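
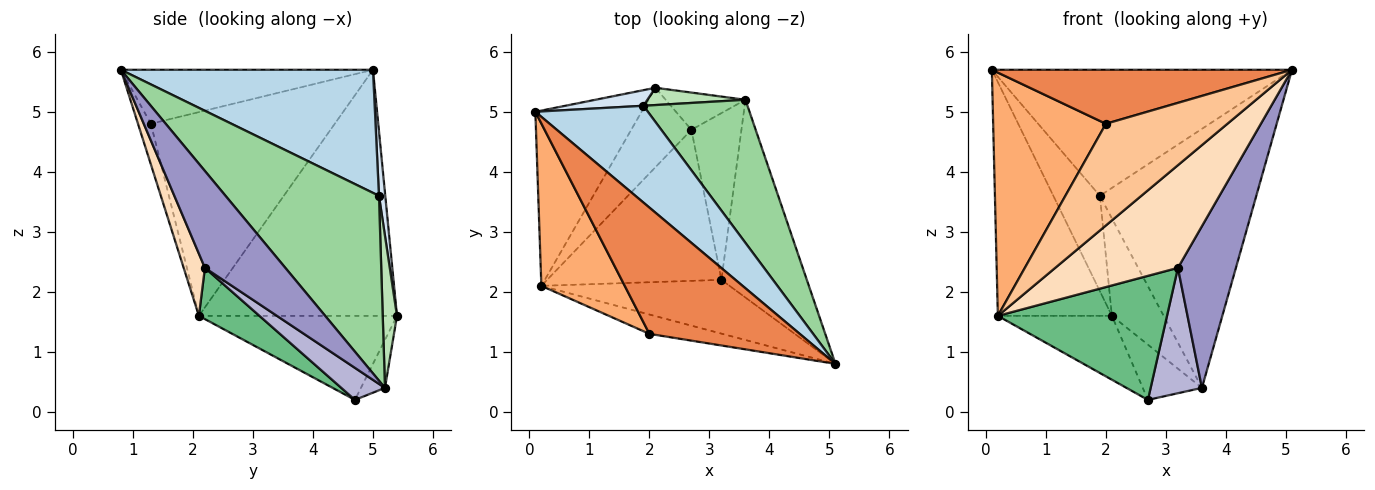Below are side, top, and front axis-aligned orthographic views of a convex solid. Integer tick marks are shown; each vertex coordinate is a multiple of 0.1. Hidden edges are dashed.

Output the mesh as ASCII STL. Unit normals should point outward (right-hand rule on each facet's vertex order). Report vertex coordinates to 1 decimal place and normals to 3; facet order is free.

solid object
 facet normal -0.812 0.467 -0.350
  outer loop
   vertex 0.2 2.1 1.6
   vertex 0.1 5.0 5.7
   vertex 2.1 5.4 1.6
  endloop
 endfacet
 facet normal -0.736 0.424 -0.527
  outer loop
   vertex 0.2 2.1 1.6
   vertex 2.1 5.4 1.6
   vertex 2.7 4.7 0.2
  endloop
 endfacet
 facet normal 0.555 0.660 0.507
  outer loop
   vertex 1.9 5.1 3.6
   vertex 0.1 5.0 5.7
   vertex 5.1 0.8 5.7
  endloop
 endfacet
 facet normal 0.132 0.978 0.160
  outer loop
   vertex 1.9 5.1 3.6
   vertex 2.1 5.4 1.6
   vertex 0.1 5.0 5.7
  endloop
 endfacet
 facet normal -0.314 -0.373 0.873
  outer loop
   vertex 2.0 1.3 4.8
   vertex 5.1 0.8 5.7
   vertex 0.1 5.0 5.7
  endloop
 endfacet
 facet normal -0.805 -0.493 0.329
  outer loop
   vertex 2.0 1.3 4.8
   vertex 0.1 5.0 5.7
   vertex 0.2 2.1 1.6
  endloop
 endfacet
 facet normal -0.104 -0.977 -0.186
  outer loop
   vertex 2.0 1.3 4.8
   vertex 0.2 2.1 1.6
   vertex 5.1 0.8 5.7
  endloop
 endfacet
 facet normal 0.152 -0.876 -0.459
  outer loop
   vertex 3.2 2.2 2.4
   vertex 5.1 0.8 5.7
   vertex 0.2 2.1 1.6
  endloop
 endfacet
 facet normal 0.222 -0.619 -0.754
  outer loop
   vertex 3.2 2.2 2.4
   vertex 0.2 2.1 1.6
   vertex 2.7 4.7 0.2
  endloop
 endfacet
 facet normal 0.652 0.664 0.367
  outer loop
   vertex 3.6 5.2 0.4
   vertex 1.9 5.1 3.6
   vertex 5.1 0.8 5.7
  endloop
 endfacet
 facet normal 0.262 0.950 0.169
  outer loop
   vertex 3.6 5.2 0.4
   vertex 2.1 5.4 1.6
   vertex 1.9 5.1 3.6
  endloop
 endfacet
 facet normal -0.319 0.786 -0.530
  outer loop
   vertex 3.6 5.2 0.4
   vertex 2.7 4.7 0.2
   vertex 2.1 5.4 1.6
  endloop
 endfacet
 facet normal 0.660 -0.476 -0.582
  outer loop
   vertex 3.6 5.2 0.4
   vertex 5.1 0.8 5.7
   vertex 3.2 2.2 2.4
  endloop
 endfacet
 facet normal 0.455 -0.535 -0.712
  outer loop
   vertex 3.6 5.2 0.4
   vertex 3.2 2.2 2.4
   vertex 2.7 4.7 0.2
  endloop
 endfacet
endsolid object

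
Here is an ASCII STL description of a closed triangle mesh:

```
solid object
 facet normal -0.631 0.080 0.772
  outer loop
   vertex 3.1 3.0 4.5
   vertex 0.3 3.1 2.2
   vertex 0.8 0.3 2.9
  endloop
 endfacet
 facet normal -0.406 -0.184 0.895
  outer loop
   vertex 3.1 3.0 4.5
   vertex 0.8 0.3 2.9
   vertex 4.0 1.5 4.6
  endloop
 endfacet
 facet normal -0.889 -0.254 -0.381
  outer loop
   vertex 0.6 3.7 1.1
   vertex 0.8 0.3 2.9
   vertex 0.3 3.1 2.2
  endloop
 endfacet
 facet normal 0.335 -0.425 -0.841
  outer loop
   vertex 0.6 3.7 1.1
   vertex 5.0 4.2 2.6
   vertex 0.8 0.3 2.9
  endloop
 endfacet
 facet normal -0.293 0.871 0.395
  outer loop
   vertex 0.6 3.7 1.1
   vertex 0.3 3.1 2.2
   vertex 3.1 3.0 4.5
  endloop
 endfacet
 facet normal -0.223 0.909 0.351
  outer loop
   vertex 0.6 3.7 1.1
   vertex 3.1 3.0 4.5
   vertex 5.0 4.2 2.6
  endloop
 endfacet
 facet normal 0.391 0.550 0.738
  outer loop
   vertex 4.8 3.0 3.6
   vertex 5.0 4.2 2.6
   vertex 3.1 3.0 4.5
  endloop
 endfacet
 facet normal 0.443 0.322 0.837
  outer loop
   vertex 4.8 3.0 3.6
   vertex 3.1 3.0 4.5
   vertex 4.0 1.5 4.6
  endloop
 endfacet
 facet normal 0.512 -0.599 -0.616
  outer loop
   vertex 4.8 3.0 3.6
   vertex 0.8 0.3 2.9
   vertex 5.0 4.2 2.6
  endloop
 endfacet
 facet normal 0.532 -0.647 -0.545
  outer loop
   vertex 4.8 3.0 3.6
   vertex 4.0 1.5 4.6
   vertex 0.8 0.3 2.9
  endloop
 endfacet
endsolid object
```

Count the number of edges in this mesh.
15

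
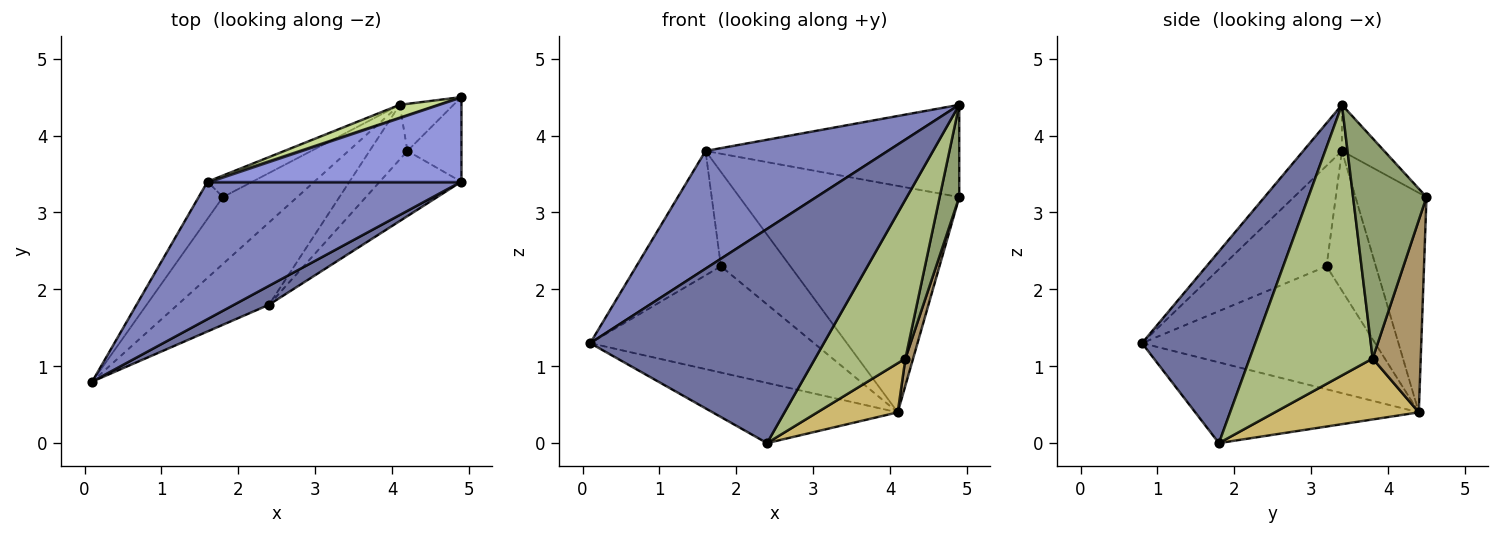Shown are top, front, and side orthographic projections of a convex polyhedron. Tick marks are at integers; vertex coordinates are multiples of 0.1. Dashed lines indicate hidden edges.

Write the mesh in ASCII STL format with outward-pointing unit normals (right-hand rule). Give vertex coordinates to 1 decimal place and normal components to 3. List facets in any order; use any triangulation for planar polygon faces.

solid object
 facet normal 0.435 -0.897 0.079
  outer loop
   vertex 2.4 1.8 0.0
   vertex 4.9 3.4 4.4
   vertex 0.1 0.8 1.3
  endloop
 endfacet
 facet normal -0.137 -0.644 0.752
  outer loop
   vertex 1.6 3.4 3.8
   vertex 0.1 0.8 1.3
   vertex 4.9 3.4 4.4
  endloop
 endfacet
 facet normal -0.122 0.732 0.671
  outer loop
   vertex 1.6 3.4 3.8
   vertex 4.9 3.4 4.4
   vertex 4.9 4.5 3.2
  endloop
 endfacet
 facet normal -0.764 0.618 -0.184
  outer loop
   vertex 1.8 3.2 2.3
   vertex 0.1 0.8 1.3
   vertex 1.6 3.4 3.8
  endloop
 endfacet
 facet normal 0.940 -0.251 -0.230
  outer loop
   vertex 4.2 3.8 1.1
   vertex 4.9 4.5 3.2
   vertex 4.9 3.4 4.4
  endloop
 endfacet
 facet normal 0.783 -0.575 -0.236
  outer loop
   vertex 4.2 3.8 1.1
   vertex 4.9 3.4 4.4
   vertex 2.4 1.8 0.0
  endloop
 endfacet
 facet normal -0.307 0.950 0.054
  outer loop
   vertex 4.1 4.4 0.4
   vertex 1.6 3.4 3.8
   vertex 4.9 4.5 3.2
  endloop
 endfacet
 facet normal -0.569 0.802 -0.183
  outer loop
   vertex 4.1 4.4 0.4
   vertex 1.8 3.2 2.3
   vertex 1.6 3.4 3.8
  endloop
 endfacet
 facet normal 0.952 -0.152 -0.266
  outer loop
   vertex 4.1 4.4 0.4
   vertex 4.9 4.5 3.2
   vertex 4.2 3.8 1.1
  endloop
 endfacet
 facet normal 0.767 -0.428 -0.477
  outer loop
   vertex 4.1 4.4 0.4
   vertex 4.2 3.8 1.1
   vertex 2.4 1.8 0.0
  endloop
 endfacet
 facet normal -0.580 0.481 -0.657
  outer loop
   vertex 4.1 4.4 0.4
   vertex 2.4 1.8 0.0
   vertex 0.1 0.8 1.3
  endloop
 endfacet
 facet normal -0.661 0.635 -0.400
  outer loop
   vertex 4.1 4.4 0.4
   vertex 0.1 0.8 1.3
   vertex 1.8 3.2 2.3
  endloop
 endfacet
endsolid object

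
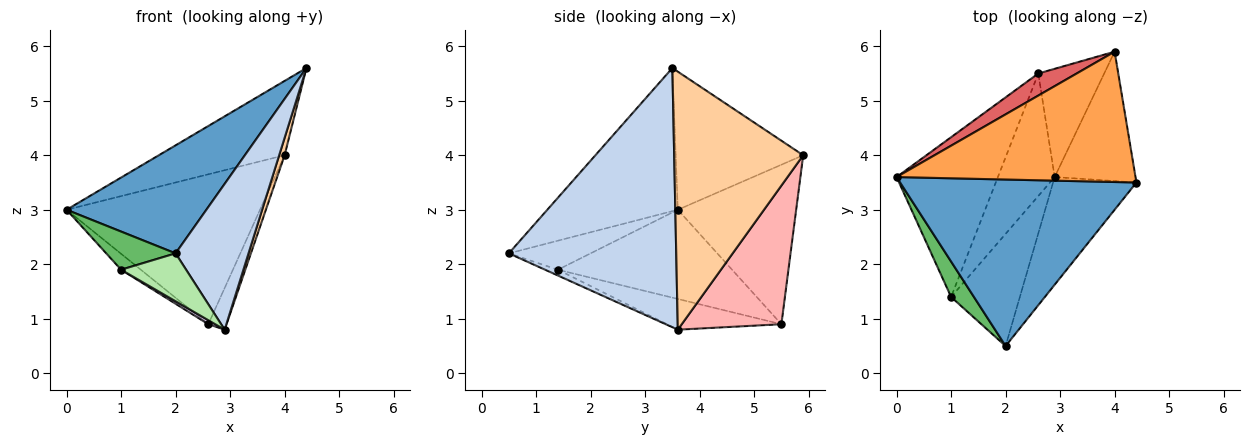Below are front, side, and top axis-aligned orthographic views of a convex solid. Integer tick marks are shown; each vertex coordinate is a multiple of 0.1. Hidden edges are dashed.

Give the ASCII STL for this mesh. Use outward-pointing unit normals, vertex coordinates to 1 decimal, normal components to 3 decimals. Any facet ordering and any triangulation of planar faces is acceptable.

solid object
 facet normal -0.453 -0.485 0.748
  outer loop
   vertex 2.0 0.5 2.2
   vertex 4.4 3.5 5.6
   vertex 0.0 3.6 3.0
  endloop
 endfacet
 facet normal 0.879 -0.383 -0.283
  outer loop
   vertex 2.9 3.6 0.8
   vertex 4.4 3.5 5.6
   vertex 2.0 0.5 2.2
  endloop
 endfacet
 facet normal -0.449 0.443 0.776
  outer loop
   vertex 4.0 5.9 4.0
   vertex 0.0 3.6 3.0
   vertex 4.4 3.5 5.6
  endloop
 endfacet
 facet normal 0.953 -0.040 -0.299
  outer loop
   vertex 4.0 5.9 4.0
   vertex 4.4 3.5 5.6
   vertex 2.9 3.6 0.8
  endloop
 endfacet
 facet normal -0.654 -0.555 0.515
  outer loop
   vertex 1.0 1.4 1.9
   vertex 2.0 0.5 2.2
   vertex 0.0 3.6 3.0
  endloop
 endfacet
 facet normal -0.077 -0.392 -0.917
  outer loop
   vertex 1.0 1.4 1.9
   vertex 2.9 3.6 0.8
   vertex 2.0 0.5 2.2
  endloop
 endfacet
 facet normal -0.518 0.846 0.125
  outer loop
   vertex 2.6 5.5 0.9
   vertex 0.0 3.6 3.0
   vertex 4.0 5.9 4.0
  endloop
 endfacet
 facet normal 0.891 0.163 -0.423
  outer loop
   vertex 2.6 5.5 0.9
   vertex 4.0 5.9 4.0
   vertex 2.9 3.6 0.8
  endloop
 endfacet
 facet normal -0.659 0.075 -0.748
  outer loop
   vertex 2.6 5.5 0.9
   vertex 1.0 1.4 1.9
   vertex 0.0 3.6 3.0
  endloop
 endfacet
 facet normal -0.476 -0.029 -0.879
  outer loop
   vertex 2.6 5.5 0.9
   vertex 2.9 3.6 0.8
   vertex 1.0 1.4 1.9
  endloop
 endfacet
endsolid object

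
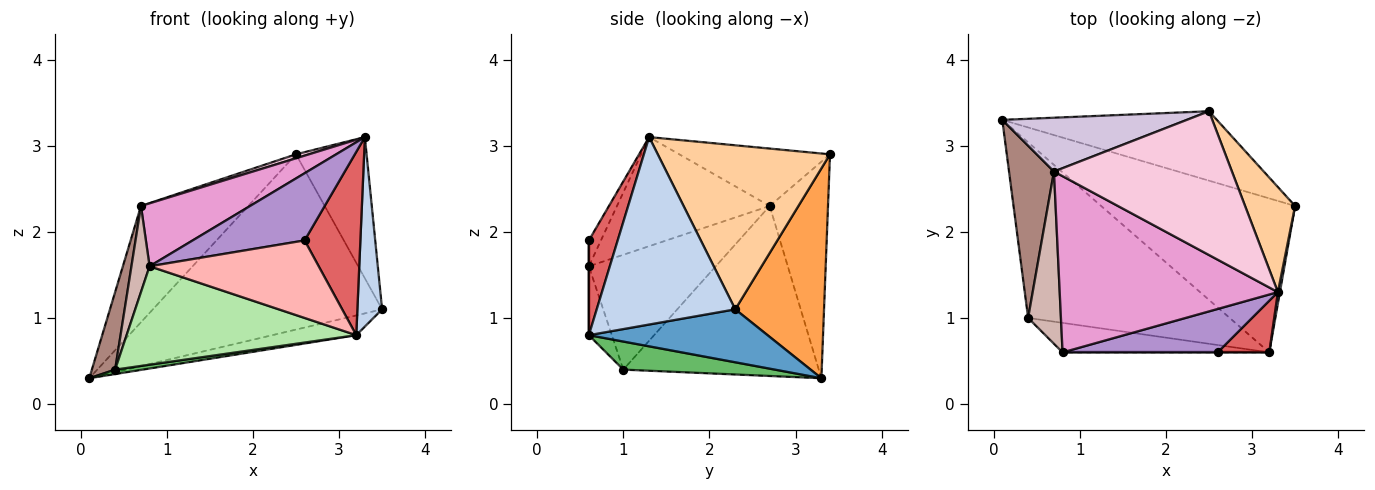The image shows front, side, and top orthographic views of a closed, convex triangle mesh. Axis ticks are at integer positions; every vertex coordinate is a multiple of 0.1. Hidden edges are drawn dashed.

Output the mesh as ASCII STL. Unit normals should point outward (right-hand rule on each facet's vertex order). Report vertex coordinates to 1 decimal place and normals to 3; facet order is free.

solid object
 facet normal 0.261 0.123 -0.957
  outer loop
   vertex 3.2 0.6 0.8
   vertex 0.1 3.3 0.3
   vertex 3.5 2.3 1.1
  endloop
 endfacet
 facet normal 0.984 -0.176 0.011
  outer loop
   vertex 3.3 1.3 3.1
   vertex 3.2 0.6 0.8
   vertex 3.5 2.3 1.1
  endloop
 endfacet
 facet normal 0.339 0.875 -0.346
  outer loop
   vertex 2.5 3.4 2.9
   vertex 3.5 2.3 1.1
   vertex 0.1 3.3 0.3
  endloop
 endfacet
 facet normal 0.890 0.365 0.272
  outer loop
   vertex 2.5 3.4 2.9
   vertex 3.3 1.3 3.1
   vertex 3.5 2.3 1.1
  endloop
 endfacet
 facet normal 0.138 -0.025 -0.990
  outer loop
   vertex 0.4 1.0 0.4
   vertex 0.1 3.3 0.3
   vertex 3.2 0.6 0.8
  endloop
 endfacet
 facet normal -0.095 -0.953 -0.286
  outer loop
   vertex 0.4 1.0 0.4
   vertex 3.2 0.6 0.8
   vertex 0.8 0.6 1.6
  endloop
 endfacet
 facet normal 0.445 -0.862 0.243
  outer loop
   vertex 2.6 0.6 1.9
   vertex 3.2 0.6 0.8
   vertex 3.3 1.3 3.1
  endloop
 endfacet
 facet normal 0.000 -1.000 0.000
  outer loop
   vertex 2.6 0.6 1.9
   vertex 0.8 0.6 1.6
   vertex 3.2 0.6 0.8
  endloop
 endfacet
 facet normal -0.090 -0.837 0.541
  outer loop
   vertex 2.6 0.6 1.9
   vertex 3.3 1.3 3.1
   vertex 0.8 0.6 1.6
  endloop
 endfacet
 facet normal -0.442 0.814 0.377
  outer loop
   vertex 0.7 2.7 2.3
   vertex 2.5 3.4 2.9
   vertex 0.1 3.3 0.3
  endloop
 endfacet
 facet normal -0.960 -0.114 0.254
  outer loop
   vertex 0.7 2.7 2.3
   vertex 0.1 3.3 0.3
   vertex 0.4 1.0 0.4
  endloop
 endfacet
 facet normal -0.953 -0.136 0.272
  outer loop
   vertex 0.7 2.7 2.3
   vertex 0.4 1.0 0.4
   vertex 0.8 0.6 1.6
  endloop
 endfacet
 facet normal -0.426 -0.304 0.852
  outer loop
   vertex 0.7 2.7 2.3
   vertex 0.8 0.6 1.6
   vertex 3.3 1.3 3.1
  endloop
 endfacet
 facet normal -0.307 -0.026 0.951
  outer loop
   vertex 0.7 2.7 2.3
   vertex 3.3 1.3 3.1
   vertex 2.5 3.4 2.9
  endloop
 endfacet
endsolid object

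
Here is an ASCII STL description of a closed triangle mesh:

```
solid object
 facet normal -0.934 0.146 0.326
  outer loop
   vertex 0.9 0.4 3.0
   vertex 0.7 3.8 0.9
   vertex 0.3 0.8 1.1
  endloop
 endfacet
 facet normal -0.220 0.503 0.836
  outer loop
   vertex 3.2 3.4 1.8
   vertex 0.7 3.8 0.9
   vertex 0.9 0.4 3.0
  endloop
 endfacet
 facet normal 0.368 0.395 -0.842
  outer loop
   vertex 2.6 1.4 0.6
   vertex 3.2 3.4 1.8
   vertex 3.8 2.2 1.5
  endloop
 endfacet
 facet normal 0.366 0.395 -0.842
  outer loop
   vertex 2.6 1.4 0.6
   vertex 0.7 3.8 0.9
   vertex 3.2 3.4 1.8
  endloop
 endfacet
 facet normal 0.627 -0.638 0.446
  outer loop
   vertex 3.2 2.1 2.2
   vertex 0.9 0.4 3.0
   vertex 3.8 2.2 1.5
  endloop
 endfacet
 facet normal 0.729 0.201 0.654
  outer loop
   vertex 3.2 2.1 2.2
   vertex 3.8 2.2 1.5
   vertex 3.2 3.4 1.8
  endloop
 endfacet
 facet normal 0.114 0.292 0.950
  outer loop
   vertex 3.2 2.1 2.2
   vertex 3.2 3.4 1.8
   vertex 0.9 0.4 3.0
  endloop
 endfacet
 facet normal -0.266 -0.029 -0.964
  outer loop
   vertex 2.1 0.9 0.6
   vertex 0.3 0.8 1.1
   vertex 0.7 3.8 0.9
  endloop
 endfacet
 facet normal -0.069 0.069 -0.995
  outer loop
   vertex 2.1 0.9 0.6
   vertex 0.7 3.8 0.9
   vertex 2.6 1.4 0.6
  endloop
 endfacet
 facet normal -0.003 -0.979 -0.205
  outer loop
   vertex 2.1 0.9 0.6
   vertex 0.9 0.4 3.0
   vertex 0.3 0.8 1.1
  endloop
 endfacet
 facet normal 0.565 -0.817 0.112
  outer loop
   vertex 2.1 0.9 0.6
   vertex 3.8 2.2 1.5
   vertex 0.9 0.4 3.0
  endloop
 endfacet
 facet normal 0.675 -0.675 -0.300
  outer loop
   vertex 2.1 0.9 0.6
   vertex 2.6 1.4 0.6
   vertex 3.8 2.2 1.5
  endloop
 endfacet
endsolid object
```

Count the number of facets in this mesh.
12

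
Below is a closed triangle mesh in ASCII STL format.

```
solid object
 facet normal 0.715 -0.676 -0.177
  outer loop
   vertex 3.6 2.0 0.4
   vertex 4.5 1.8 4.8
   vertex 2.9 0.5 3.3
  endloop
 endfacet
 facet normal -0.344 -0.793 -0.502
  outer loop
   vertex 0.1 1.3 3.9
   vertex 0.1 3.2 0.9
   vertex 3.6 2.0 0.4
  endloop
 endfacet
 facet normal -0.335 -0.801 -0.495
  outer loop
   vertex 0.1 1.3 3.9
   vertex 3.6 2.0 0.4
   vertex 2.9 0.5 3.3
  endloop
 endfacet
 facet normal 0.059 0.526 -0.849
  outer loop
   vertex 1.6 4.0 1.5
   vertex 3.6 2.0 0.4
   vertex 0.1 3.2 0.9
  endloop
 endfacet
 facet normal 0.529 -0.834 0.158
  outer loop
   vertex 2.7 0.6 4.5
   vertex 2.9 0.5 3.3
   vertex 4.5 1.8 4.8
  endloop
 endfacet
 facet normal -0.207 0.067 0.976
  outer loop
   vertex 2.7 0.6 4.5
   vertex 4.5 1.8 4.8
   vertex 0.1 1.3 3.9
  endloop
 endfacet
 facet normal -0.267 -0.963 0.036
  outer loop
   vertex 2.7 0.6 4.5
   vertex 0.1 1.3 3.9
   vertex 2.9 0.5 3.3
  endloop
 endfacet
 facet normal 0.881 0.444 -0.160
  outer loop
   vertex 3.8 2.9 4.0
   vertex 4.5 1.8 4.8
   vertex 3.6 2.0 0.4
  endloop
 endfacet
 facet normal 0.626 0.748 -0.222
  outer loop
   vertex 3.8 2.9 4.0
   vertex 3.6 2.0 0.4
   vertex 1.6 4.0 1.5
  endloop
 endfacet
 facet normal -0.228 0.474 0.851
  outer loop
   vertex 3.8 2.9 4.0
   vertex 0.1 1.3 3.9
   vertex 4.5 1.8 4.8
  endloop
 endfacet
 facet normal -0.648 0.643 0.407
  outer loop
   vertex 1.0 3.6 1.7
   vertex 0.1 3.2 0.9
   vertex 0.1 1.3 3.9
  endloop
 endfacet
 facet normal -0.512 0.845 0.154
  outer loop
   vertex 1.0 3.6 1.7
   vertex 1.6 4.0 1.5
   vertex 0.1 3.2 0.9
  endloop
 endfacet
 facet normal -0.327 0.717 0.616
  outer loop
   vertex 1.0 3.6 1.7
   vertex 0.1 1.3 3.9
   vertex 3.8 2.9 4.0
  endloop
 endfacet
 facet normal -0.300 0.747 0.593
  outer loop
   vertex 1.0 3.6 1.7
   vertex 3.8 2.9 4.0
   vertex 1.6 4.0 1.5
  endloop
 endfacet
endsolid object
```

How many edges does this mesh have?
21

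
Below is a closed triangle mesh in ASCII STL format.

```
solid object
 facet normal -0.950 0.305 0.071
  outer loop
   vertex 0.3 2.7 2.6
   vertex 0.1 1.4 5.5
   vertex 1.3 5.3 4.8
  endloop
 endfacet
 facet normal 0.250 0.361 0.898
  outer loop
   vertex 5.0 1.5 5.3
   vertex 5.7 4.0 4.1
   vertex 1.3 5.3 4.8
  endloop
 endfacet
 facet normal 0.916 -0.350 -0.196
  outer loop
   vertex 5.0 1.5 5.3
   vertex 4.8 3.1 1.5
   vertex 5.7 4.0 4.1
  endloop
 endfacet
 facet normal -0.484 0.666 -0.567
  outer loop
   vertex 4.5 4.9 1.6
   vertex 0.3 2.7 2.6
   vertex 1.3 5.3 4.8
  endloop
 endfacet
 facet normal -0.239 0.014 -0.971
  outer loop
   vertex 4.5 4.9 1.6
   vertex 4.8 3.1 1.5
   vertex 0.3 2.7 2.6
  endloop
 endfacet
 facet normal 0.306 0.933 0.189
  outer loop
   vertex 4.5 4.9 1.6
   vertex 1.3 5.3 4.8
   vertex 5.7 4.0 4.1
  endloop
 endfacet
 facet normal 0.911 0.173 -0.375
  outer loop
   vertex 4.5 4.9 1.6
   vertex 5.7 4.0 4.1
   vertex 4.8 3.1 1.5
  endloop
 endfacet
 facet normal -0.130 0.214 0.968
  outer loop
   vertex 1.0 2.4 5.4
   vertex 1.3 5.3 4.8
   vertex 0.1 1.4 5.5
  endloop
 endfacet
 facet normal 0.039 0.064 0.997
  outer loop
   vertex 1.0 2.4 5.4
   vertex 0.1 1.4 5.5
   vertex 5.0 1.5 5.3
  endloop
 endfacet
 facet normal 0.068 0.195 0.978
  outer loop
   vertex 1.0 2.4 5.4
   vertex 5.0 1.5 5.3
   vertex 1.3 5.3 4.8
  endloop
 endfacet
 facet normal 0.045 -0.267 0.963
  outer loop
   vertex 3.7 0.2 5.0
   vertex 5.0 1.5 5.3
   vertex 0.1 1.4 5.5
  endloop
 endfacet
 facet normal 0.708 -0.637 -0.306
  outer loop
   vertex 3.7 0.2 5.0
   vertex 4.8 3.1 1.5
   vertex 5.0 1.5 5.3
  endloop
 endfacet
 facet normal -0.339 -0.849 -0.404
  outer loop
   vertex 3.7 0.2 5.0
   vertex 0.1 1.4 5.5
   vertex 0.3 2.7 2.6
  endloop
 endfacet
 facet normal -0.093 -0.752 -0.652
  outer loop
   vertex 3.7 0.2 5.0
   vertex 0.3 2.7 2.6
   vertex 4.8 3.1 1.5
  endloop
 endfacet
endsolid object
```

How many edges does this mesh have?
21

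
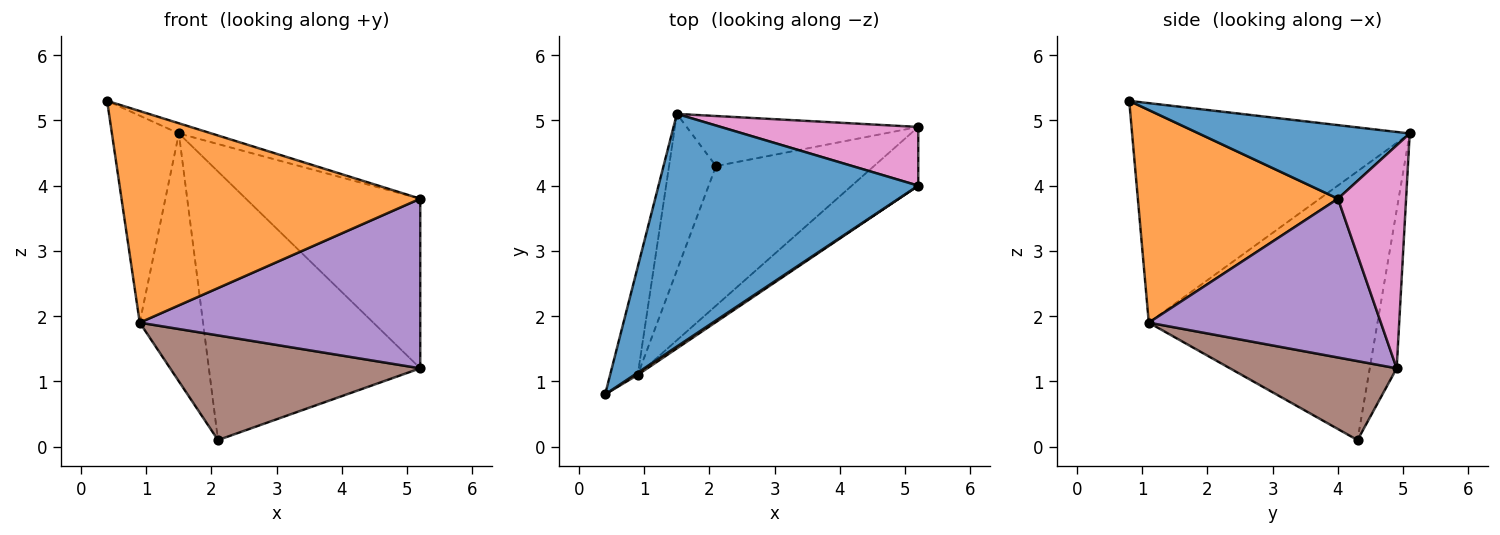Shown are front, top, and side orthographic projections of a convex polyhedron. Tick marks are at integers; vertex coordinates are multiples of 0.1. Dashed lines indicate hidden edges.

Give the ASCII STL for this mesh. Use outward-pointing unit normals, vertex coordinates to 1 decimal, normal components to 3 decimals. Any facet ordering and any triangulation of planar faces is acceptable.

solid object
 facet normal 0.272 0.042 0.961
  outer loop
   vertex 1.5 5.1 4.8
   vertex 0.4 0.8 5.3
   vertex 5.2 4.0 3.8
  endloop
 endfacet
 facet normal 0.557 -0.831 0.009
  outer loop
   vertex 0.9 1.1 1.9
   vertex 5.2 4.0 3.8
   vertex 0.4 0.8 5.3
  endloop
 endfacet
 facet normal -0.965 0.233 -0.121
  outer loop
   vertex 0.9 1.1 1.9
   vertex 0.4 0.8 5.3
   vertex 1.5 5.1 4.8
  endloop
 endfacet
 facet normal -0.950 0.263 -0.166
  outer loop
   vertex 0.9 1.1 1.9
   vertex 1.5 5.1 4.8
   vertex 2.1 4.3 0.1
  endloop
 endfacet
 facet normal 0.616 -0.744 -0.258
  outer loop
   vertex 5.2 4.9 1.2
   vertex 5.2 4.0 3.8
   vertex 0.9 1.1 1.9
  endloop
 endfacet
 facet normal 0.371 -0.557 -0.743
  outer loop
   vertex 5.2 4.9 1.2
   vertex 0.9 1.1 1.9
   vertex 2.1 4.3 0.1
  endloop
 endfacet
 facet normal 0.346 0.886 0.307
  outer loop
   vertex 5.2 4.9 1.2
   vertex 1.5 5.1 4.8
   vertex 5.2 4.0 3.8
  endloop
 endfacet
 facet normal -0.124 0.975 -0.182
  outer loop
   vertex 5.2 4.9 1.2
   vertex 2.1 4.3 0.1
   vertex 1.5 5.1 4.8
  endloop
 endfacet
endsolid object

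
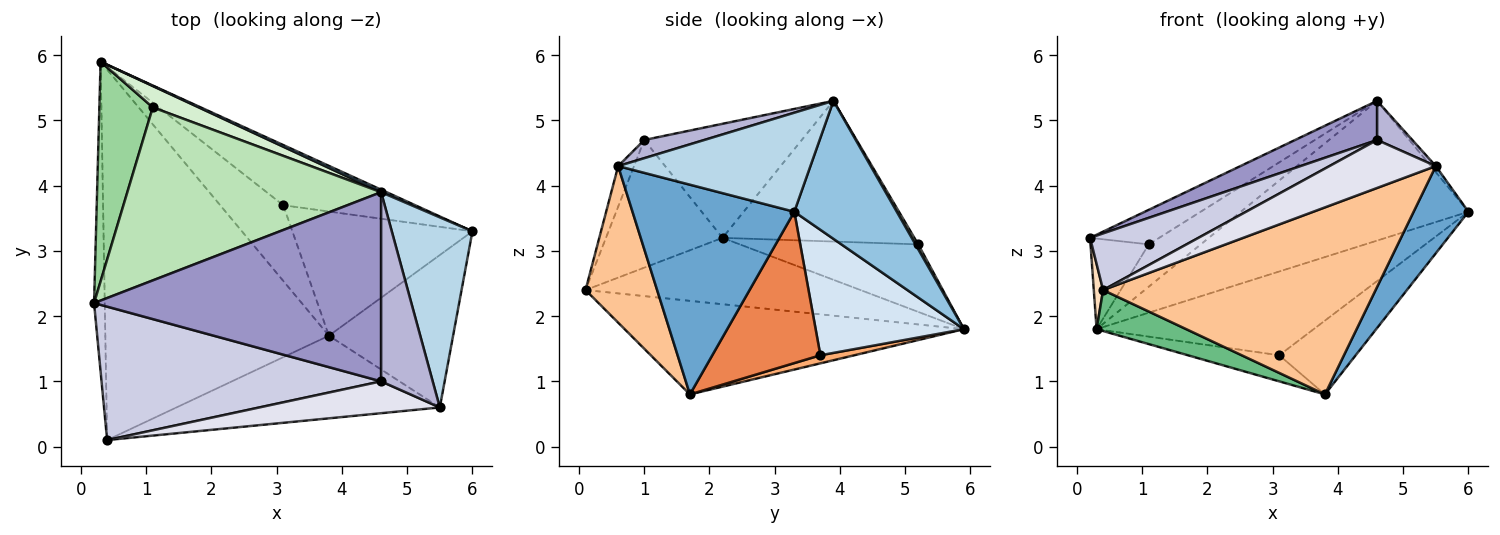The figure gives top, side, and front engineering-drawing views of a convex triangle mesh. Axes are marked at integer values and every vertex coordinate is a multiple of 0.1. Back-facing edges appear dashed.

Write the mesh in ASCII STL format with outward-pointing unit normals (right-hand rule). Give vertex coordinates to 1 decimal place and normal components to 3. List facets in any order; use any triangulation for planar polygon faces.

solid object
 facet normal 0.826 -0.280 -0.489
  outer loop
   vertex 5.5 0.6 4.3
   vertex 3.8 1.7 0.8
   vertex 6.0 3.3 3.6
  endloop
 endfacet
 facet normal 0.411 0.912 0.016
  outer loop
   vertex 4.6 3.9 5.3
   vertex 6.0 3.3 3.6
   vertex 0.3 5.9 1.8
  endloop
 endfacet
 facet normal 0.775 0.020 0.631
  outer loop
   vertex 4.6 3.9 5.3
   vertex 5.5 0.6 4.3
   vertex 6.0 3.3 3.6
  endloop
 endfacet
 facet normal 0.485 0.710 -0.510
  outer loop
   vertex 3.1 3.7 1.4
   vertex 0.3 5.9 1.8
   vertex 6.0 3.3 3.6
  endloop
 endfacet
 facet normal 0.586 0.414 -0.697
  outer loop
   vertex 3.1 3.7 1.4
   vertex 6.0 3.3 3.6
   vertex 3.8 1.7 0.8
  endloop
 endfacet
 facet normal 0.120 0.324 -0.939
  outer loop
   vertex 3.1 3.7 1.4
   vertex 3.8 1.7 0.8
   vertex 0.3 5.9 1.8
  endloop
 endfacet
 facet normal 0.234 -0.889 -0.393
  outer loop
   vertex 0.4 0.1 2.4
   vertex 3.8 1.7 0.8
   vertex 5.5 0.6 4.3
  endloop
 endfacet
 facet normal -0.987 -0.033 -0.159
  outer loop
   vertex 0.4 0.1 2.4
   vertex 0.2 2.2 3.2
   vertex 0.3 5.9 1.8
  endloop
 endfacet
 facet normal -0.384 -0.102 -0.918
  outer loop
   vertex 0.4 0.1 2.4
   vertex 0.3 5.9 1.8
   vertex 3.8 1.7 0.8
  endloop
 endfacet
 facet normal -0.760 0.248 0.601
  outer loop
   vertex 1.1 5.2 3.1
   vertex 0.3 5.9 1.8
   vertex 0.2 2.2 3.2
  endloop
 endfacet
 facet normal -0.478 0.172 0.862
  outer loop
   vertex 1.1 5.2 3.1
   vertex 0.2 2.2 3.2
   vertex 4.6 3.9 5.3
  endloop
 endfacet
 facet normal 0.048 0.891 0.451
  outer loop
   vertex 1.1 5.2 3.1
   vertex 4.6 3.9 5.3
   vertex 0.3 5.9 1.8
  endloop
 endfacet
 facet normal -0.363 -0.189 0.913
  outer loop
   vertex 4.6 1.0 4.7
   vertex 4.6 3.9 5.3
   vertex 0.2 2.2 3.2
  endloop
 endfacet
 facet normal 0.326 -0.192 0.926
  outer loop
   vertex 4.6 1.0 4.7
   vertex 5.5 0.6 4.3
   vertex 4.6 3.9 5.3
  endloop
 endfacet
 facet normal -0.388 -0.360 0.849
  outer loop
   vertex 4.6 1.0 4.7
   vertex 0.2 2.2 3.2
   vertex 0.4 0.1 2.4
  endloop
 endfacet
 facet normal -0.123 -0.827 0.549
  outer loop
   vertex 4.6 1.0 4.7
   vertex 0.4 0.1 2.4
   vertex 5.5 0.6 4.3
  endloop
 endfacet
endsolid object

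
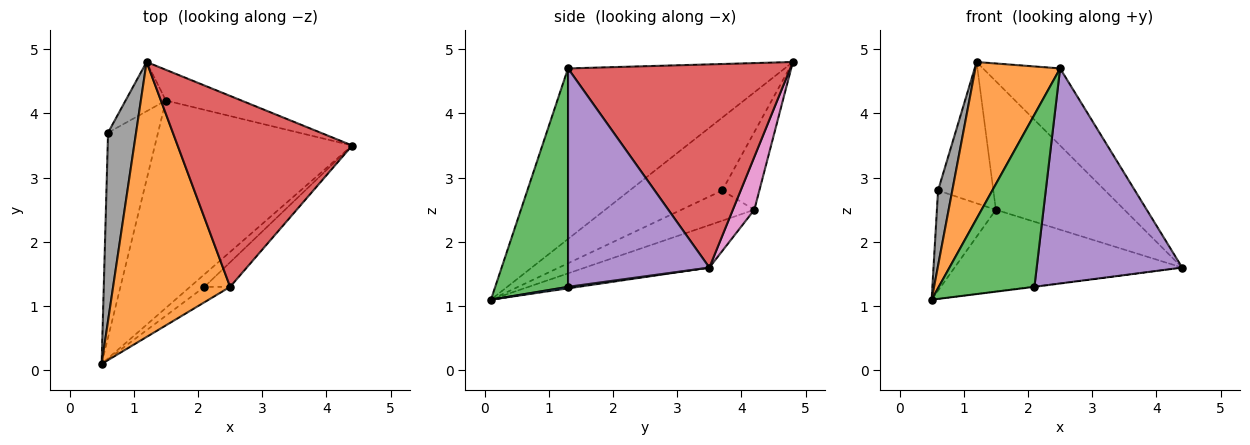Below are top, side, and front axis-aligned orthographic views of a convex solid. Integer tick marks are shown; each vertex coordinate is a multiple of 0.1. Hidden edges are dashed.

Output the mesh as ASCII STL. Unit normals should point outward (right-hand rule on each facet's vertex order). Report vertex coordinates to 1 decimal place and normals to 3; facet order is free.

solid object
 facet normal 0.105 0.026 -0.994
  outer loop
   vertex 2.1 1.3 1.3
   vertex 0.5 0.1 1.1
   vertex 4.4 3.5 1.6
  endloop
 endfacet
 facet normal -0.785 -0.307 0.538
  outer loop
   vertex 2.5 1.3 4.7
   vertex 1.2 4.8 4.8
   vertex 0.5 0.1 1.1
  endloop
 endfacet
 facet normal 0.604 -0.794 -0.071
  outer loop
   vertex 2.5 1.3 4.7
   vertex 0.5 0.1 1.1
   vertex 2.1 1.3 1.3
  endloop
 endfacet
 facet normal 0.734 0.254 0.630
  outer loop
   vertex 2.5 1.3 4.7
   vertex 4.4 3.5 1.6
   vertex 1.2 4.8 4.8
  endloop
 endfacet
 facet normal 0.694 -0.715 -0.082
  outer loop
   vertex 2.5 1.3 4.7
   vertex 2.1 1.3 1.3
   vertex 4.4 3.5 1.6
  endloop
 endfacet
 facet normal -0.196 0.359 -0.912
  outer loop
   vertex 1.5 4.2 2.5
   vertex 4.4 3.5 1.6
   vertex 0.5 0.1 1.1
  endloop
 endfacet
 facet normal 0.160 0.960 -0.229
  outer loop
   vertex 1.5 4.2 2.5
   vertex 1.2 4.8 4.8
   vertex 4.4 3.5 1.6
  endloop
 endfacet
 facet normal -0.924 -0.142 0.355
  outer loop
   vertex 0.6 3.7 2.8
   vertex 0.5 0.1 1.1
   vertex 1.2 4.8 4.8
  endloop
 endfacet
 facet normal -0.478 0.386 -0.789
  outer loop
   vertex 0.6 3.7 2.8
   vertex 1.5 4.2 2.5
   vertex 0.5 0.1 1.1
  endloop
 endfacet
 facet normal -0.536 0.797 -0.278
  outer loop
   vertex 0.6 3.7 2.8
   vertex 1.2 4.8 4.8
   vertex 1.5 4.2 2.5
  endloop
 endfacet
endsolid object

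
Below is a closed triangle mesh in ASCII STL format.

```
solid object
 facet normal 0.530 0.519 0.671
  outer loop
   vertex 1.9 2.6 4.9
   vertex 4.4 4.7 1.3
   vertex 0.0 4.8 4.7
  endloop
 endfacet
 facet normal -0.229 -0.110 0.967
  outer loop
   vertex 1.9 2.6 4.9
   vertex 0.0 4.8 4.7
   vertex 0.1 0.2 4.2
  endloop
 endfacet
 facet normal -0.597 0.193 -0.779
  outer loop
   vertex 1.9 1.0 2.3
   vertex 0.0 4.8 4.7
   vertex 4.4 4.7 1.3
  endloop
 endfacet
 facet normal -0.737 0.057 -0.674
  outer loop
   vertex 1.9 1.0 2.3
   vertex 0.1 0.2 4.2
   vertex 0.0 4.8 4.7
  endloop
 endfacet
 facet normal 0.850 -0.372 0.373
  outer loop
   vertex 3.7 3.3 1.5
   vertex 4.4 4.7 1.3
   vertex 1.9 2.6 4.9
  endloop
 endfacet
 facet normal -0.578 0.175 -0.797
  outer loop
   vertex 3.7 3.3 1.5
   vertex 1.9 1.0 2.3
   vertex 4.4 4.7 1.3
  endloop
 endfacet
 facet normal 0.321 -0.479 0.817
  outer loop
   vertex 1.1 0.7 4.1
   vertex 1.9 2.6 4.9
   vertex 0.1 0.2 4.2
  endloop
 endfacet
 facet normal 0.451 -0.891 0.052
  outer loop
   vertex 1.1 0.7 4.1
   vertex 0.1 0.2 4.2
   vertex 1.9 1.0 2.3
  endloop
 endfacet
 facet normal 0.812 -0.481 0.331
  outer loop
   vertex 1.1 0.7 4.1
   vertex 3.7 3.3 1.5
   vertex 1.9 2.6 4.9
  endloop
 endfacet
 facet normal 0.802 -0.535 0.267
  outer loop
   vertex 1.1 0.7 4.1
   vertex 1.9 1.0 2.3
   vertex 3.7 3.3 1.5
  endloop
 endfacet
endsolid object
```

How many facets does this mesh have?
10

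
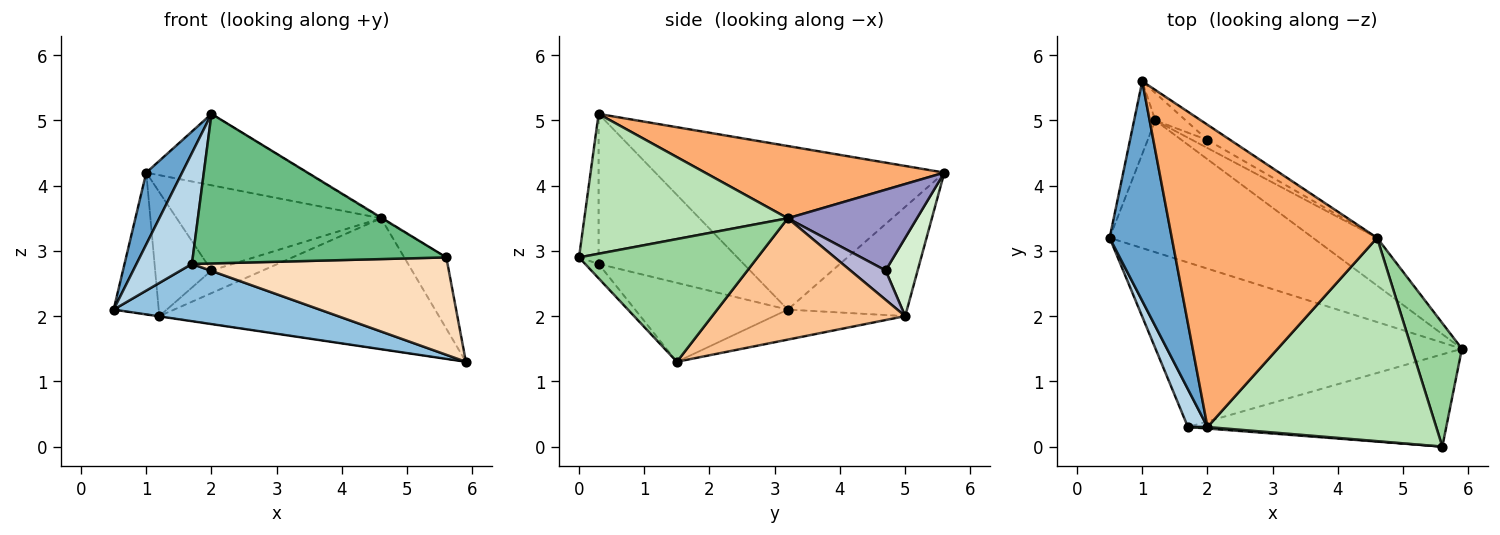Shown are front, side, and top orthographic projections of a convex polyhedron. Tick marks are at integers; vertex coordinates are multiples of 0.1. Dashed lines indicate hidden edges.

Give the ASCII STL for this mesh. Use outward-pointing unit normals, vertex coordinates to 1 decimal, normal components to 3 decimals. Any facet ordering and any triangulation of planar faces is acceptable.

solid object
 facet normal -0.929 -0.115 0.353
  outer loop
   vertex 2.0 0.3 5.1
   vertex 1.0 5.6 4.2
   vertex 0.5 3.2 2.1
  endloop
 endfacet
 facet normal -0.236 -0.319 -0.918
  outer loop
   vertex 1.7 0.3 2.8
   vertex 0.5 3.2 2.1
   vertex 5.9 1.5 1.3
  endloop
 endfacet
 facet normal -0.927 -0.354 0.121
  outer loop
   vertex 1.7 0.3 2.8
   vertex 2.0 0.3 5.1
   vertex 0.5 3.2 2.1
  endloop
 endfacet
 facet normal -0.146 0.002 -0.989
  outer loop
   vertex 1.2 5.0 2.0
   vertex 5.9 1.5 1.3
   vertex 0.5 3.2 2.1
  endloop
 endfacet
 facet normal -0.920 0.348 -0.179
  outer loop
   vertex 1.2 5.0 2.0
   vertex 0.5 3.2 2.1
   vertex 1.0 5.6 4.2
  endloop
 endfacet
 facet normal 0.324 0.217 0.921
  outer loop
   vertex 4.6 3.2 3.5
   vertex 1.0 5.6 4.2
   vertex 2.0 0.3 5.1
  endloop
 endfacet
 facet normal 0.544 0.788 -0.288
  outer loop
   vertex 4.6 3.2 3.5
   vertex 5.9 1.5 1.3
   vertex 1.2 5.0 2.0
  endloop
 endfacet
 facet normal -0.038 -0.725 -0.687
  outer loop
   vertex 5.6 0.0 2.9
   vertex 1.7 0.3 2.8
   vertex 5.9 1.5 1.3
  endloop
 endfacet
 facet normal -0.077 -0.997 0.010
  outer loop
   vertex 5.6 0.0 2.9
   vertex 2.0 0.3 5.1
   vertex 1.7 0.3 2.8
  endloop
 endfacet
 facet normal 0.904 0.213 0.370
  outer loop
   vertex 5.6 0.0 2.9
   vertex 5.9 1.5 1.3
   vertex 4.6 3.2 3.5
  endloop
 endfacet
 facet normal 0.522 0.003 0.853
  outer loop
   vertex 5.6 0.0 2.9
   vertex 4.6 3.2 3.5
   vertex 2.0 0.3 5.1
  endloop
 endfacet
 facet normal 0.485 0.854 -0.189
  outer loop
   vertex 2.0 4.7 2.7
   vertex 1.2 5.0 2.0
   vertex 1.0 5.6 4.2
  endloop
 endfacet
 facet normal 0.528 0.836 -0.149
  outer loop
   vertex 2.0 4.7 2.7
   vertex 1.0 5.6 4.2
   vertex 4.6 3.2 3.5
  endloop
 endfacet
 facet normal 0.543 0.791 -0.282
  outer loop
   vertex 2.0 4.7 2.7
   vertex 4.6 3.2 3.5
   vertex 1.2 5.0 2.0
  endloop
 endfacet
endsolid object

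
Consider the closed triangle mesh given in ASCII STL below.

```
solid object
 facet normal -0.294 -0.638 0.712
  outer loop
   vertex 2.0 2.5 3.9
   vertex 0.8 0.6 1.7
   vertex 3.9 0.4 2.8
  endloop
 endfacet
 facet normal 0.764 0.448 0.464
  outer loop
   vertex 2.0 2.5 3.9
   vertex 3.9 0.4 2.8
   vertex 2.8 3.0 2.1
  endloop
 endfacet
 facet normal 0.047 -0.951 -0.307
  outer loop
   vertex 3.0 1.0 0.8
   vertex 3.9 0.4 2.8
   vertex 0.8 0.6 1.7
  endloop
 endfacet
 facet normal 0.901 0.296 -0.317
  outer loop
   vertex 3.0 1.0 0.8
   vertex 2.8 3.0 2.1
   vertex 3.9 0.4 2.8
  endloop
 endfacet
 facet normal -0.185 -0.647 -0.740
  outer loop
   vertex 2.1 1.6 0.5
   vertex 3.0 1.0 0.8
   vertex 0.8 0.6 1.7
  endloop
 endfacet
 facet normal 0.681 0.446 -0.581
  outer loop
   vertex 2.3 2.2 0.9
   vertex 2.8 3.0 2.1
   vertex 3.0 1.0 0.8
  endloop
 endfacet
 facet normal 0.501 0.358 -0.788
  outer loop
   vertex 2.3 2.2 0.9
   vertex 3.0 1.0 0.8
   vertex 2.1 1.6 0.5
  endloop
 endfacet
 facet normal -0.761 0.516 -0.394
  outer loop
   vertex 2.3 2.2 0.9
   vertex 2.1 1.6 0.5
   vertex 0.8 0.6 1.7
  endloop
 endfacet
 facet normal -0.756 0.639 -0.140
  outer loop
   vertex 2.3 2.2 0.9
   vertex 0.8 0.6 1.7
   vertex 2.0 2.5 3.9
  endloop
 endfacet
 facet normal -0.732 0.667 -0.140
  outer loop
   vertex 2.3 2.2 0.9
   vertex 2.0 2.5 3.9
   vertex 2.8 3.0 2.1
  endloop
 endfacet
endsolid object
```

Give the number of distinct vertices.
7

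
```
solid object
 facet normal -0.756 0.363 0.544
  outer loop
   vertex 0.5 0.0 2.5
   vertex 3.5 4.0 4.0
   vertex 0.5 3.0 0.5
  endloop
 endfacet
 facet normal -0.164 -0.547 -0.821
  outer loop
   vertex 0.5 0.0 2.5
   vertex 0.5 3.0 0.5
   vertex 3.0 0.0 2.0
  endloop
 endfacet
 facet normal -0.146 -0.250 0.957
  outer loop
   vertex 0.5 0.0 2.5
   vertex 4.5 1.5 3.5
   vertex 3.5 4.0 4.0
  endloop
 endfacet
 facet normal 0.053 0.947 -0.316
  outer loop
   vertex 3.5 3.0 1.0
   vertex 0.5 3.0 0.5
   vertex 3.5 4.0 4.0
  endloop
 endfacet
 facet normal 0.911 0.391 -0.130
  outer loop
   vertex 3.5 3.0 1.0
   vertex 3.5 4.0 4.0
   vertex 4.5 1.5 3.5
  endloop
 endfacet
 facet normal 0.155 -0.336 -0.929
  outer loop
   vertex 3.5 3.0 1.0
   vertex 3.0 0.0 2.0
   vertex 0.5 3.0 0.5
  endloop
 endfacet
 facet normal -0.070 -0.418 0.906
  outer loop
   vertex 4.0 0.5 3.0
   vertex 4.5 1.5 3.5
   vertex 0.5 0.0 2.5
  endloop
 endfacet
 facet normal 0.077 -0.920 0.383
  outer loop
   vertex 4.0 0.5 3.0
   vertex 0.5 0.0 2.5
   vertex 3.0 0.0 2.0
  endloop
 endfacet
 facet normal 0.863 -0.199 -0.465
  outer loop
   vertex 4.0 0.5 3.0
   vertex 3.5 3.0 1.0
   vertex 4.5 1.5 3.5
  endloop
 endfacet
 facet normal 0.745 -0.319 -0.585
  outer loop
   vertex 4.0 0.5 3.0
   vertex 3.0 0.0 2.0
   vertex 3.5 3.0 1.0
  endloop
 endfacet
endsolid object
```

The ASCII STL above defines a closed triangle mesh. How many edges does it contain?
15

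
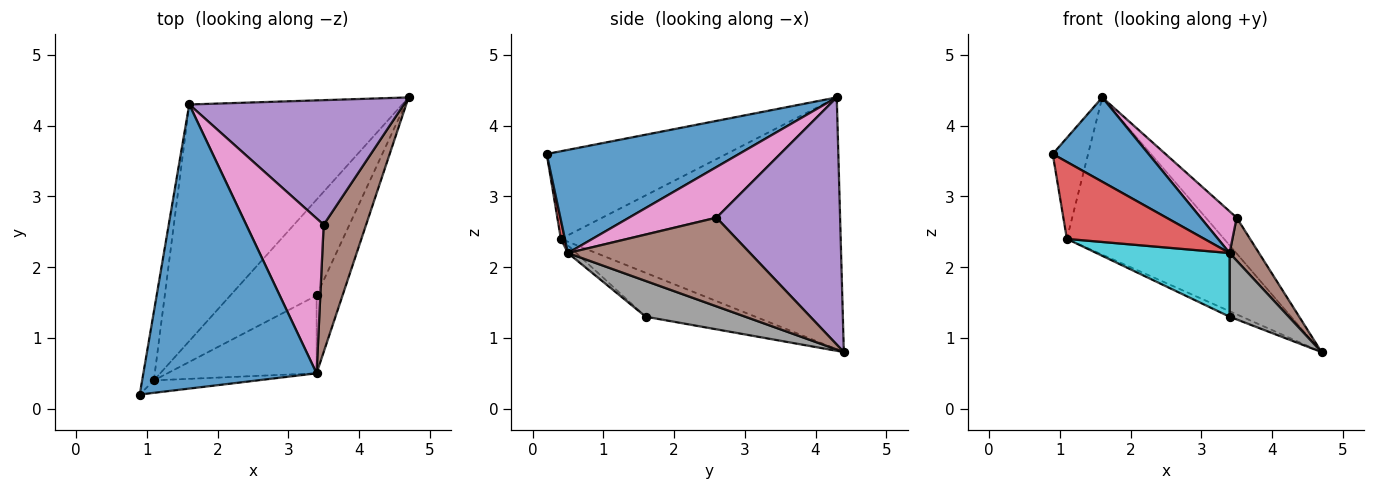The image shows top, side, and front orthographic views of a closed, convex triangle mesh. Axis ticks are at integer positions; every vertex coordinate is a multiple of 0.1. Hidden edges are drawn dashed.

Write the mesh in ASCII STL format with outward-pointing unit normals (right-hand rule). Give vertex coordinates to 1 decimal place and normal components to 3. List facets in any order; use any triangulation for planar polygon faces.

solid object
 facet normal 0.496 -0.247 0.833
  outer loop
   vertex 3.4 0.5 2.2
   vertex 1.6 4.3 4.4
   vertex 0.9 0.2 3.6
  endloop
 endfacet
 facet normal -0.973 0.191 -0.130
  outer loop
   vertex 1.1 0.4 2.4
   vertex 0.9 0.2 3.6
   vertex 1.6 4.3 4.4
  endloop
 endfacet
 facet normal -0.702 0.394 -0.593
  outer loop
   vertex 1.1 0.4 2.4
   vertex 1.6 4.3 4.4
   vertex 4.7 4.4 0.8
  endloop
 endfacet
 facet normal 0.029 -0.987 -0.160
  outer loop
   vertex 1.1 0.4 2.4
   vertex 3.4 0.5 2.2
   vertex 0.9 0.2 3.6
  endloop
 endfacet
 facet normal 0.742 0.185 0.644
  outer loop
   vertex 3.5 2.6 2.7
   vertex 4.7 4.4 0.8
   vertex 1.6 4.3 4.4
  endloop
 endfacet
 facet normal 0.893 -0.144 0.427
  outer loop
   vertex 3.5 2.6 2.7
   vertex 3.4 0.5 2.2
   vertex 4.7 4.4 0.8
  endloop
 endfacet
 facet normal 0.534 -0.220 0.816
  outer loop
   vertex 3.5 2.6 2.7
   vertex 1.6 4.3 4.4
   vertex 3.4 0.5 2.2
  endloop
 endfacet
 facet normal 0.729 -0.433 -0.529
  outer loop
   vertex 3.4 1.6 1.3
   vertex 4.7 4.4 0.8
   vertex 3.4 0.5 2.2
  endloop
 endfacet
 facet normal -0.452 0.051 -0.890
  outer loop
   vertex 3.4 1.6 1.3
   vertex 1.1 0.4 2.4
   vertex 4.7 4.4 0.8
  endloop
 endfacet
 facet normal -0.040 -0.633 -0.773
  outer loop
   vertex 3.4 1.6 1.3
   vertex 3.4 0.5 2.2
   vertex 1.1 0.4 2.4
  endloop
 endfacet
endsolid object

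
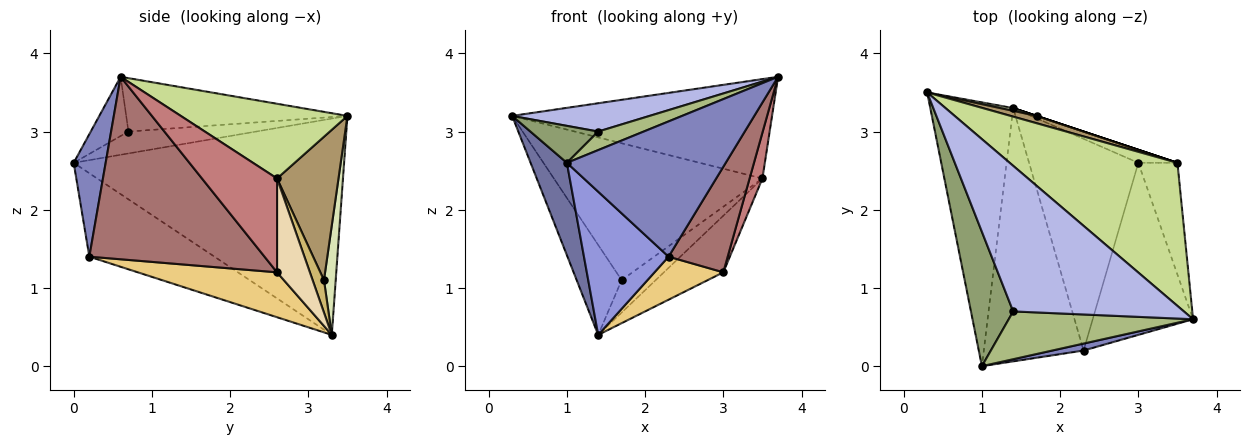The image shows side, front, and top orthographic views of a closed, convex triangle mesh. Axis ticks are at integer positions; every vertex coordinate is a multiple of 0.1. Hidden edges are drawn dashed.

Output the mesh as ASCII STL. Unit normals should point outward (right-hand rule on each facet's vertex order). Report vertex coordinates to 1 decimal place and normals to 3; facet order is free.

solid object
 facet normal -0.927 -0.124 -0.355
  outer loop
   vertex 1.4 3.3 0.4
   vertex 1.0 0.0 2.6
   vertex 0.3 3.5 3.2
  endloop
 endfacet
 facet normal 0.197 -0.979 0.050
  outer loop
   vertex 2.3 0.2 1.4
   vertex 3.7 0.6 3.7
   vertex 1.0 0.0 2.6
  endloop
 endfacet
 facet normal -0.588 -0.398 -0.704
  outer loop
   vertex 2.3 0.2 1.4
   vertex 1.0 0.0 2.6
   vertex 1.4 3.3 0.4
  endloop
 endfacet
 facet normal -0.294 -0.182 0.938
  outer loop
   vertex 1.4 0.7 3.0
   vertex 3.7 0.6 3.7
   vertex 0.3 3.5 3.2
  endloop
 endfacet
 facet normal -0.447 -0.237 0.862
  outer loop
   vertex 1.4 0.7 3.0
   vertex 0.3 3.5 3.2
   vertex 1.0 0.0 2.6
  endloop
 endfacet
 facet normal -0.287 -0.346 0.893
  outer loop
   vertex 1.4 0.7 3.0
   vertex 1.0 0.0 2.6
   vertex 3.7 0.6 3.7
  endloop
 endfacet
 facet normal 0.344 0.536 0.771
  outer loop
   vertex 3.5 2.6 2.4
   vertex 0.3 3.5 3.2
   vertex 3.7 0.6 3.7
  endloop
 endfacet
 facet normal 0.252 0.967 0.030
  outer loop
   vertex 1.7 3.2 1.1
   vertex 1.4 3.3 0.4
   vertex 0.3 3.5 3.2
  endloop
 endfacet
 facet normal 0.282 0.958 0.051
  outer loop
   vertex 1.7 3.2 1.1
   vertex 0.3 3.5 3.2
   vertex 3.5 2.6 2.4
  endloop
 endfacet
 facet normal 0.316 0.949 0.000
  outer loop
   vertex 1.7 3.2 1.1
   vertex 3.5 2.6 2.4
   vertex 1.4 3.3 0.4
  endloop
 endfacet
 facet normal 0.374 -0.185 -0.909
  outer loop
   vertex 3.0 2.6 1.2
   vertex 2.3 0.2 1.4
   vertex 1.4 3.3 0.4
  endloop
 endfacet
 facet normal 0.474 0.858 -0.198
  outer loop
   vertex 3.0 2.6 1.2
   vertex 1.4 3.3 0.4
   vertex 3.5 2.6 2.4
  endloop
 endfacet
 facet normal 0.840 -0.284 -0.462
  outer loop
   vertex 3.0 2.6 1.2
   vertex 3.7 0.6 3.7
   vertex 2.3 0.2 1.4
  endloop
 endfacet
 facet normal 0.912 -0.156 -0.380
  outer loop
   vertex 3.0 2.6 1.2
   vertex 3.5 2.6 2.4
   vertex 3.7 0.6 3.7
  endloop
 endfacet
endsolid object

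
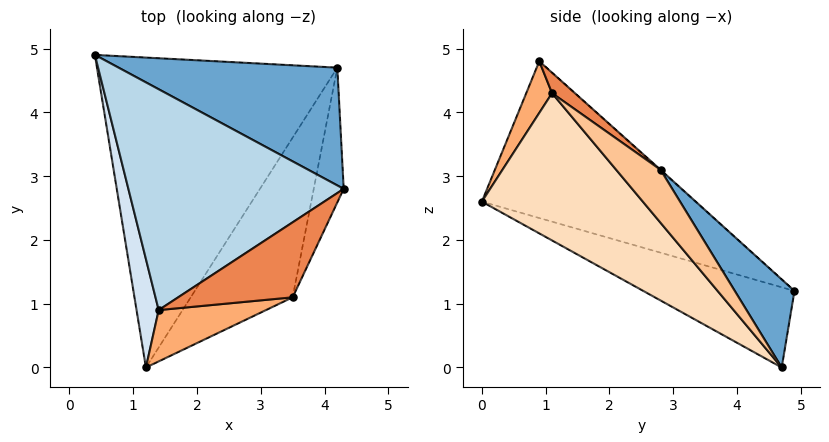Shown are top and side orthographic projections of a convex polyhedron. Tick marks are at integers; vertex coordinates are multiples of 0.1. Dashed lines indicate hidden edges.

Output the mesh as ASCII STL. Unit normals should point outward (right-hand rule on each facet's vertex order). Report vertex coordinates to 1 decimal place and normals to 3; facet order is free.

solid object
 facet normal 0.204 0.838 0.507
  outer loop
   vertex 4.2 4.7 0.0
   vertex 0.4 4.9 1.2
   vertex 4.3 2.8 3.1
  endloop
 endfacet
 facet normal -0.301 -0.307 -0.903
  outer loop
   vertex 4.2 4.7 0.0
   vertex 1.2 0.0 2.6
   vertex 0.4 4.9 1.2
  endloop
 endfacet
 facet normal -0.002 0.669 0.744
  outer loop
   vertex 1.4 0.9 4.8
   vertex 4.3 2.8 3.1
   vertex 0.4 4.9 1.2
  endloop
 endfacet
 facet normal -0.983 -0.121 0.139
  outer loop
   vertex 1.4 0.9 4.8
   vertex 0.4 4.9 1.2
   vertex 1.2 0.0 2.6
  endloop
 endfacet
 facet normal 0.150 0.522 0.840
  outer loop
   vertex 3.5 1.1 4.3
   vertex 4.3 2.8 3.1
   vertex 1.4 0.9 4.8
  endloop
 endfacet
 facet normal 0.173 -0.917 0.359
  outer loop
   vertex 3.5 1.1 4.3
   vertex 1.4 0.9 4.8
   vertex 1.2 0.0 2.6
  endloop
 endfacet
 facet normal 0.694 -0.604 -0.392
  outer loop
   vertex 3.5 1.1 4.3
   vertex 4.2 4.7 0.0
   vertex 4.3 2.8 3.1
  endloop
 endfacet
 facet normal 0.630 -0.643 -0.436
  outer loop
   vertex 3.5 1.1 4.3
   vertex 1.2 0.0 2.6
   vertex 4.2 4.7 0.0
  endloop
 endfacet
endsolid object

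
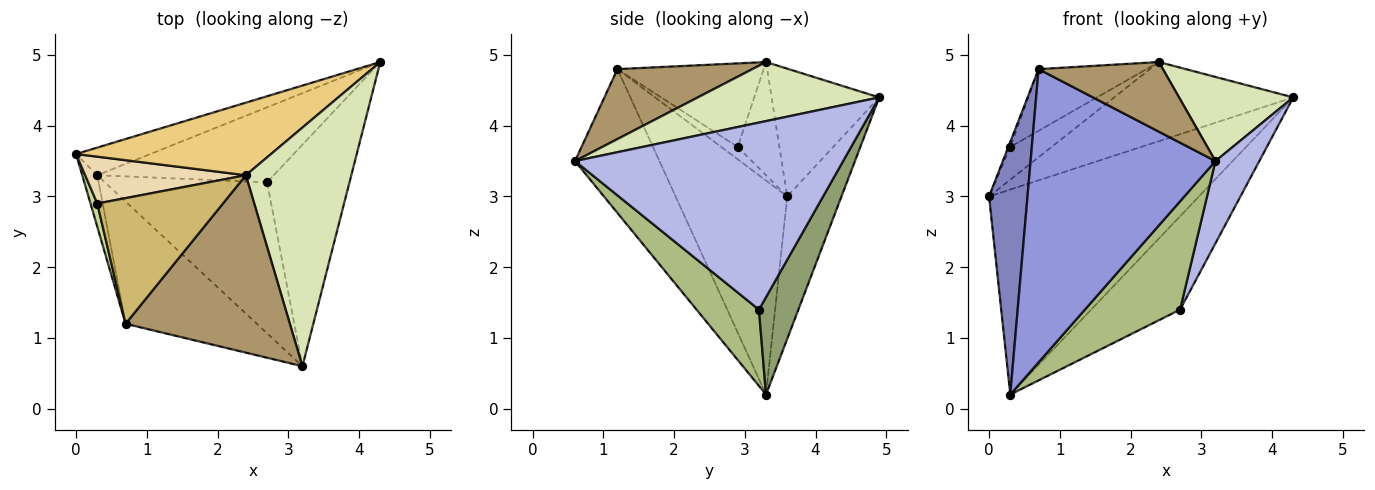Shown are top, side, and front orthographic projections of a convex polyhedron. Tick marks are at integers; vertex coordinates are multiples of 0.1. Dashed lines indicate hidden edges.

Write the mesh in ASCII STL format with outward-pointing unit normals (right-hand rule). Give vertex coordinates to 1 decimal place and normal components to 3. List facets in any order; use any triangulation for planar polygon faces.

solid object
 facet normal -0.248 0.960 -0.129
  outer loop
   vertex 0.3 3.3 0.2
   vertex 0.0 3.6 3.0
   vertex 4.3 4.9 4.4
  endloop
 endfacet
 facet normal -0.943 -0.325 -0.066
  outer loop
   vertex 0.7 1.2 4.8
   vertex 0.0 3.6 3.0
   vertex 0.3 3.3 0.2
  endloop
 endfacet
 facet normal -0.388 -0.851 -0.355
  outer loop
   vertex 0.7 1.2 4.8
   vertex 0.3 3.3 0.2
   vertex 3.2 0.6 3.5
  endloop
 endfacet
 facet normal 0.905 -0.148 -0.399
  outer loop
   vertex 2.7 3.2 1.4
   vertex 4.3 4.9 4.4
   vertex 3.2 0.6 3.5
  endloop
 endfacet
 facet normal 0.327 0.737 -0.592
  outer loop
   vertex 2.7 3.2 1.4
   vertex 0.3 3.3 0.2
   vertex 4.3 4.9 4.4
  endloop
 endfacet
 facet normal 0.357 -0.544 -0.759
  outer loop
   vertex 2.7 3.2 1.4
   vertex 3.2 0.6 3.5
   vertex 0.3 3.3 0.2
  endloop
 endfacet
 facet normal -0.872 0.104 0.478
  outer loop
   vertex 0.3 2.9 3.7
   vertex 0.0 3.6 3.0
   vertex 0.7 1.2 4.8
  endloop
 endfacet
 facet normal 0.467 -0.294 0.834
  outer loop
   vertex 2.4 3.3 4.9
   vertex 3.2 0.6 3.5
   vertex 4.3 4.9 4.4
  endloop
 endfacet
 facet normal 0.369 -0.340 0.865
  outer loop
   vertex 2.4 3.3 4.9
   vertex 0.7 1.2 4.8
   vertex 3.2 0.6 3.5
  endloop
 endfacet
 facet normal -0.513 0.378 0.771
  outer loop
   vertex 2.4 3.3 4.9
   vertex 0.3 2.9 3.7
   vertex 0.7 1.2 4.8
  endloop
 endfacet
 facet normal -0.405 0.674 0.618
  outer loop
   vertex 2.4 3.3 4.9
   vertex 4.3 4.9 4.4
   vertex 0.0 3.6 3.0
  endloop
 endfacet
 facet normal -0.500 0.496 0.710
  outer loop
   vertex 2.4 3.3 4.9
   vertex 0.0 3.6 3.0
   vertex 0.3 2.9 3.7
  endloop
 endfacet
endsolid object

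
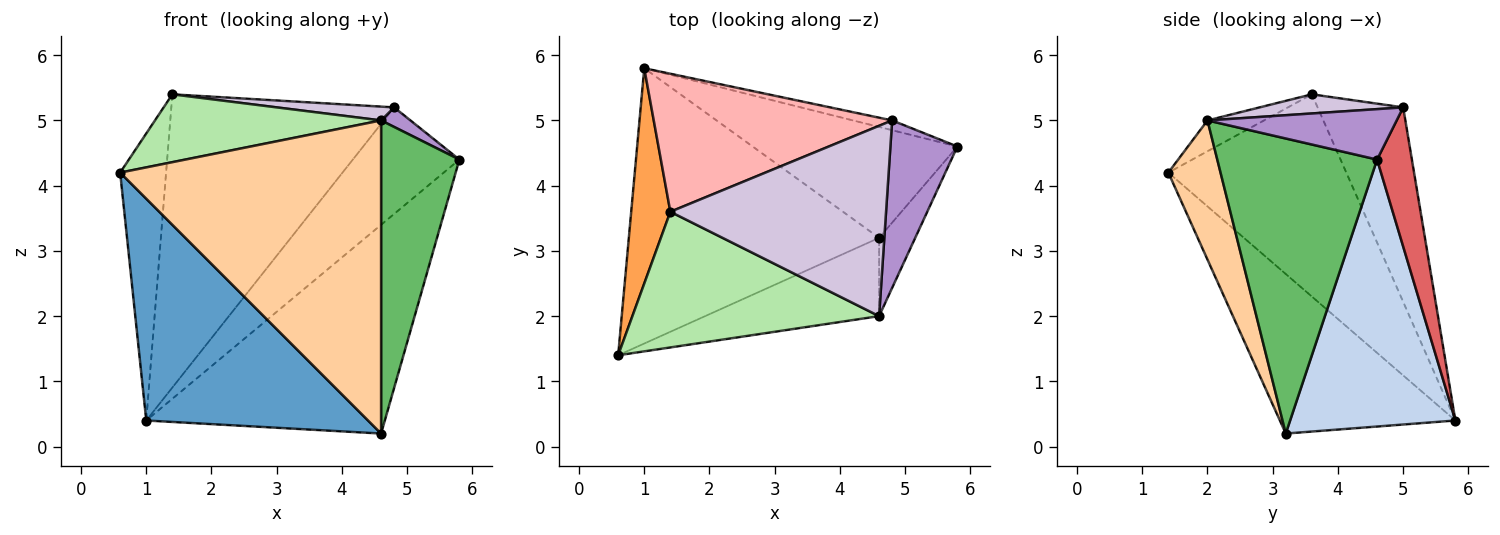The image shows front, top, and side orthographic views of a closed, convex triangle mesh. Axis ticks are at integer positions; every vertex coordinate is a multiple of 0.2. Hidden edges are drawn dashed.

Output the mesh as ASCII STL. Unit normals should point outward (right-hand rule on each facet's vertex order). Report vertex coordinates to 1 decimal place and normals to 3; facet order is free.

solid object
 facet normal -0.445 -0.562 -0.698
  outer loop
   vertex 4.6 3.2 0.2
   vertex 0.6 1.4 4.2
   vertex 1.0 5.8 0.4
  endloop
 endfacet
 facet normal 0.522 0.753 -0.400
  outer loop
   vertex 4.6 3.2 0.2
   vertex 1.0 5.8 0.4
   vertex 5.8 4.6 4.4
  endloop
 endfacet
 facet normal -0.952 0.246 0.184
  outer loop
   vertex 1.4 3.6 5.4
   vertex 1.0 5.8 0.4
   vertex 0.6 1.4 4.2
  endloop
 endfacet
 facet normal 0.190 -0.952 -0.238
  outer loop
   vertex 4.6 2.0 5.0
   vertex 0.6 1.4 4.2
   vertex 4.6 3.2 0.2
  endloop
 endfacet
 facet normal 0.893 -0.437 -0.109
  outer loop
   vertex 4.6 2.0 5.0
   vertex 4.6 3.2 0.2
   vertex 5.8 4.6 4.4
  endloop
 endfacet
 facet normal -0.111 -0.444 0.889
  outer loop
   vertex 4.6 2.0 5.0
   vertex 1.4 3.6 5.4
   vertex 0.6 1.4 4.2
  endloop
 endfacet
 facet normal 0.309 0.947 -0.087
  outer loop
   vertex 4.8 5.0 5.2
   vertex 5.8 4.6 4.4
   vertex 1.0 5.8 0.4
  endloop
 endfacet
 facet normal -0.328 0.855 0.402
  outer loop
   vertex 4.8 5.0 5.2
   vertex 1.0 5.8 0.4
   vertex 1.4 3.6 5.4
  endloop
 endfacet
 facet normal 0.599 -0.093 0.795
  outer loop
   vertex 4.8 5.0 5.2
   vertex 4.6 2.0 5.0
   vertex 5.8 4.6 4.4
  endloop
 endfacet
 facet normal 0.088 -0.072 0.993
  outer loop
   vertex 4.8 5.0 5.2
   vertex 1.4 3.6 5.4
   vertex 4.6 2.0 5.0
  endloop
 endfacet
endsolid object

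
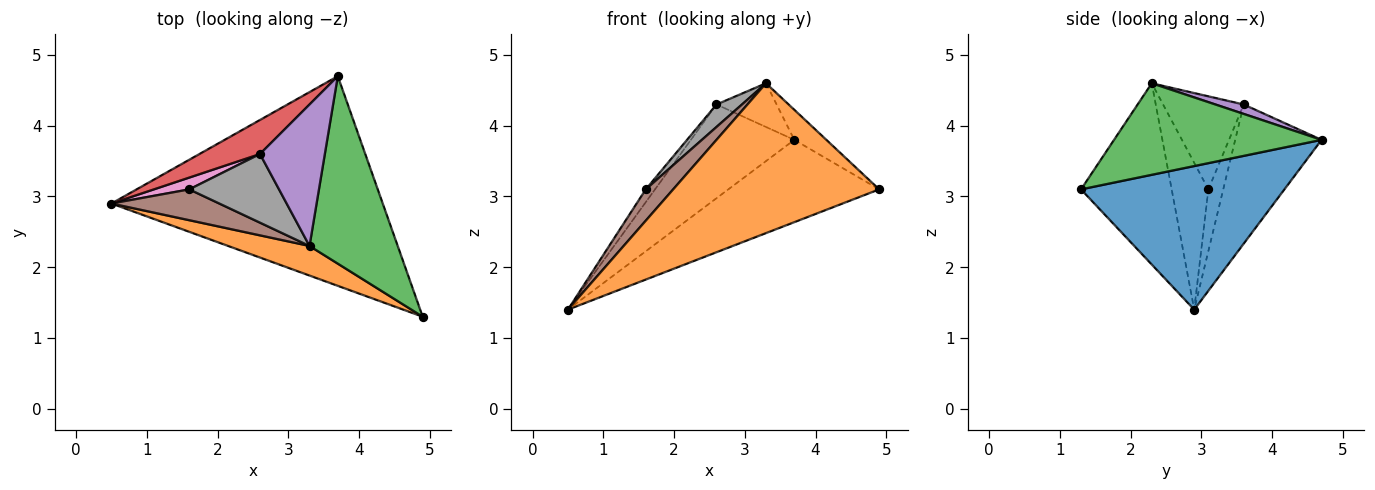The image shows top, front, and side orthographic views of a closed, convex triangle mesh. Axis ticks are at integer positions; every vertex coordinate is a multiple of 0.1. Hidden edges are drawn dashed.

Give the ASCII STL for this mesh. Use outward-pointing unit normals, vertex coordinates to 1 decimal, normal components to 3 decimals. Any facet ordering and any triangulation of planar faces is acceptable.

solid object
 facet normal 0.442 0.328 -0.835
  outer loop
   vertex 3.7 4.7 3.8
   vertex 4.9 1.3 3.1
   vertex 0.5 2.9 1.4
  endloop
 endfacet
 facet normal -0.396 -0.901 0.178
  outer loop
   vertex 3.3 2.3 4.6
   vertex 0.5 2.9 1.4
   vertex 4.9 1.3 3.1
  endloop
 endfacet
 facet normal 0.716 0.111 0.690
  outer loop
   vertex 3.3 2.3 4.6
   vertex 4.9 1.3 3.1
   vertex 3.7 4.7 3.8
  endloop
 endfacet
 facet normal -0.617 0.739 0.269
  outer loop
   vertex 2.6 3.6 4.3
   vertex 3.7 4.7 3.8
   vertex 0.5 2.9 1.4
  endloop
 endfacet
 facet normal 0.138 0.292 0.946
  outer loop
   vertex 2.6 3.6 4.3
   vertex 3.3 2.3 4.6
   vertex 3.7 4.7 3.8
  endloop
 endfacet
 facet normal -0.690 -0.516 0.507
  outer loop
   vertex 1.6 3.1 3.1
   vertex 0.5 2.9 1.4
   vertex 3.3 2.3 4.6
  endloop
 endfacet
 facet normal -0.763 0.475 0.438
  outer loop
   vertex 1.6 3.1 3.1
   vertex 2.6 3.6 4.3
   vertex 0.5 2.9 1.4
  endloop
 endfacet
 facet normal -0.702 -0.222 0.677
  outer loop
   vertex 1.6 3.1 3.1
   vertex 3.3 2.3 4.6
   vertex 2.6 3.6 4.3
  endloop
 endfacet
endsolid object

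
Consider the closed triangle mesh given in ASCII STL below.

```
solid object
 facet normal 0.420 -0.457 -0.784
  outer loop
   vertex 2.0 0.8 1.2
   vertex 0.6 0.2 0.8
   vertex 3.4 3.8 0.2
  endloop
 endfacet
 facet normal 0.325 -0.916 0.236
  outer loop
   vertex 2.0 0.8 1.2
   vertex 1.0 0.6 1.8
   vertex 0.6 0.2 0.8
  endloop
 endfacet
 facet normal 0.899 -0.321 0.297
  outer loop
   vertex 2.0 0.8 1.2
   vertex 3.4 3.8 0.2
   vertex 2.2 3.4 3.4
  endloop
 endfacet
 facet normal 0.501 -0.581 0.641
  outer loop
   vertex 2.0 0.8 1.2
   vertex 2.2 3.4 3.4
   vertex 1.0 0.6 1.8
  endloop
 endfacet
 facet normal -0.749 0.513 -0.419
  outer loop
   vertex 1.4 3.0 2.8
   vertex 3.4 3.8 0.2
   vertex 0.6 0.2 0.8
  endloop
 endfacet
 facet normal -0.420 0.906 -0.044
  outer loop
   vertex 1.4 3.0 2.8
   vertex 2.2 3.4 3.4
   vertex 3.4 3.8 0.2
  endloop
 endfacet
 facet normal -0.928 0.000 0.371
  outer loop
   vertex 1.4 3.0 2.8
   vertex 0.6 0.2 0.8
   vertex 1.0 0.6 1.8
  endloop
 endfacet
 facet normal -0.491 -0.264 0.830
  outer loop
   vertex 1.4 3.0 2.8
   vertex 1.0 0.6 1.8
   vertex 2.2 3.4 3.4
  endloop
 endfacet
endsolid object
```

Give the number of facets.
8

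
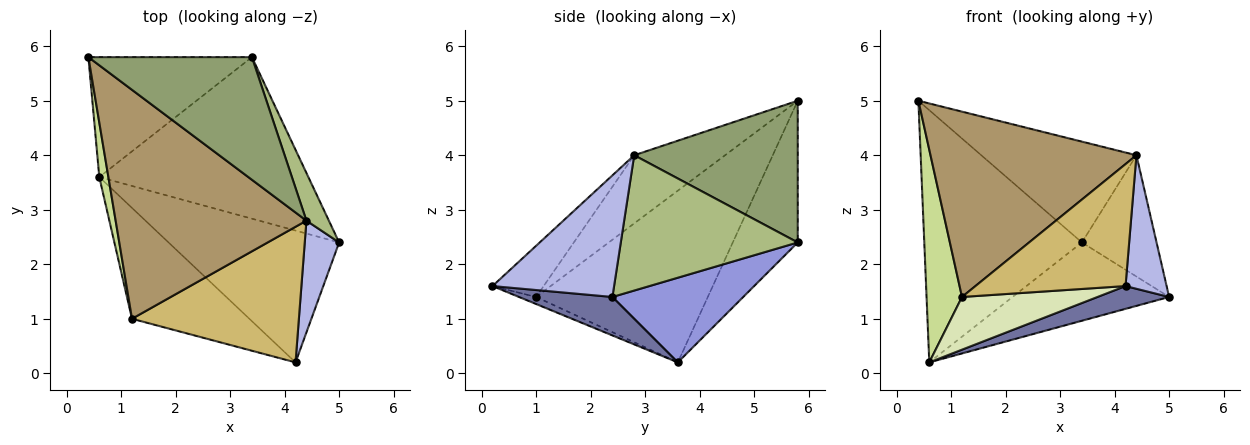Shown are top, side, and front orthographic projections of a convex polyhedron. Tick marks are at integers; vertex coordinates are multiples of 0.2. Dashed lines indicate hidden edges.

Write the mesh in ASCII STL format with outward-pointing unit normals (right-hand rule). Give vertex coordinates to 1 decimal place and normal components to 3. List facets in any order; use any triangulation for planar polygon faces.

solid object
 facet normal 0.217 -0.166 -0.962
  outer loop
   vertex 0.6 3.6 0.2
   vertex 5.0 2.4 1.4
   vertex 4.2 0.2 1.6
  endloop
 endfacet
 facet normal -0.349 0.846 -0.402
  outer loop
   vertex 3.4 5.8 2.4
   vertex 0.6 3.6 0.2
   vertex 0.4 5.8 5.0
  endloop
 endfacet
 facet normal 0.342 0.410 -0.846
  outer loop
   vertex 3.4 5.8 2.4
   vertex 5.0 2.4 1.4
   vertex 0.6 3.6 0.2
  endloop
 endfacet
 facet normal 0.915 -0.309 0.259
  outer loop
   vertex 4.4 2.8 4.0
   vertex 4.2 0.2 1.6
   vertex 5.0 2.4 1.4
  endloop
 endfacet
 facet normal 0.556 0.528 0.642
  outer loop
   vertex 4.4 2.8 4.0
   vertex 3.4 5.8 2.4
   vertex 0.4 5.8 5.0
  endloop
 endfacet
 facet normal 0.911 0.384 0.151
  outer loop
   vertex 4.4 2.8 4.0
   vertex 5.0 2.4 1.4
   vertex 3.4 5.8 2.4
  endloop
 endfacet
 facet normal -0.978 -0.202 0.052
  outer loop
   vertex 1.2 1.0 1.4
   vertex 0.4 5.8 5.0
   vertex 0.6 3.6 0.2
  endloop
 endfacet
 facet normal -0.054 -0.429 -0.902
  outer loop
   vertex 1.2 1.0 1.4
   vertex 0.6 3.6 0.2
   vertex 4.2 0.2 1.6
  endloop
 endfacet
 facet normal -0.267 -0.606 0.749
  outer loop
   vertex 1.2 1.0 1.4
   vertex 4.4 2.8 4.0
   vertex 0.4 5.8 5.0
  endloop
 endfacet
 facet normal -0.222 -0.652 0.725
  outer loop
   vertex 1.2 1.0 1.4
   vertex 4.2 0.2 1.6
   vertex 4.4 2.8 4.0
  endloop
 endfacet
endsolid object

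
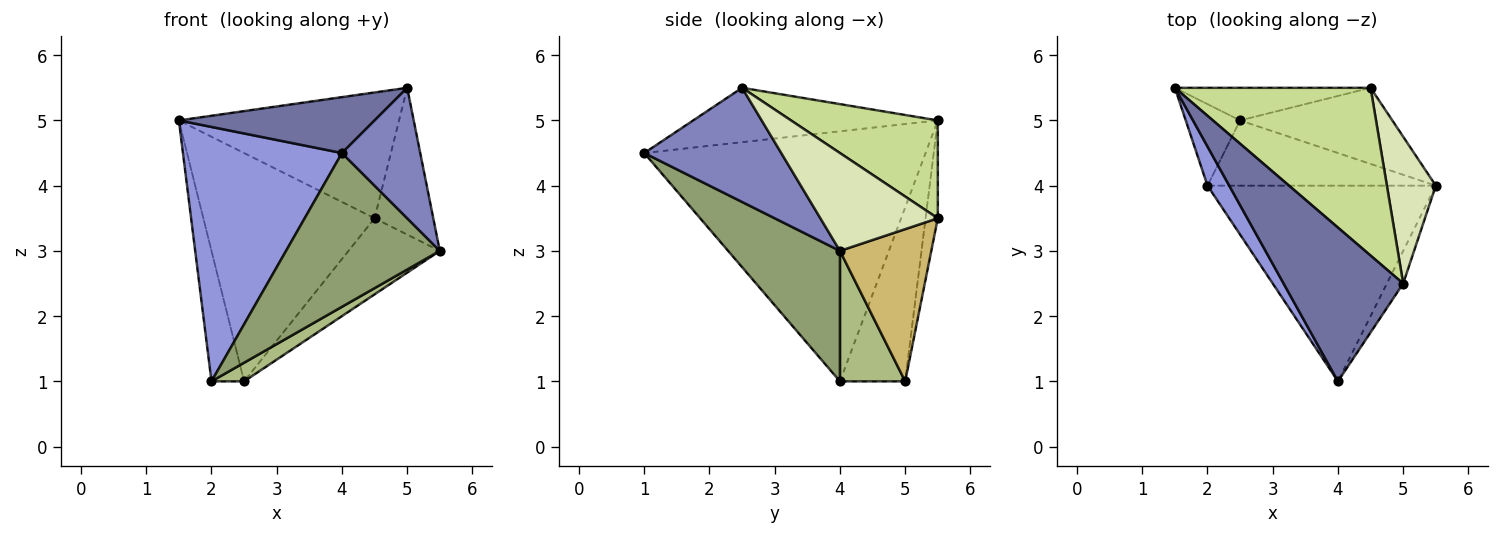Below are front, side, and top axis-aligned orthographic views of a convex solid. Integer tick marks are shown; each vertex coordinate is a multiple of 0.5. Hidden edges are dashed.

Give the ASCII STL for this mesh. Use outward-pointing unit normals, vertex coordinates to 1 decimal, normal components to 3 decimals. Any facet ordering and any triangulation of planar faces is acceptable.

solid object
 facet normal -0.393 -0.314 0.864
  outer loop
   vertex 5.0 2.5 5.5
   vertex 1.5 5.5 5.0
   vertex 4.0 1.0 4.5
  endloop
 endfacet
 facet normal 0.862 -0.492 -0.123
  outer loop
   vertex 5.0 2.5 5.5
   vertex 4.0 1.0 4.5
   vertex 5.5 4.0 3.0
  endloop
 endfacet
 facet normal -0.868 -0.491 0.075
  outer loop
   vertex 2.0 4.0 1.0
   vertex 4.0 1.0 4.5
   vertex 1.5 5.5 5.0
  endloop
 endfacet
 facet normal -0.861 0.431 -0.269
  outer loop
   vertex 2.0 4.0 1.0
   vertex 1.5 5.5 5.0
   vertex 2.5 5.0 1.0
  endloop
 endfacet
 facet normal 0.410 -0.564 -0.717
  outer loop
   vertex 2.0 4.0 1.0
   vertex 5.5 4.0 3.0
   vertex 4.0 1.0 4.5
  endloop
 endfacet
 facet normal 0.482 -0.241 -0.843
  outer loop
   vertex 2.0 4.0 1.0
   vertex 2.5 5.0 1.0
   vertex 5.5 4.0 3.0
  endloop
 endfacet
 facet normal 0.371 0.557 0.743
  outer loop
   vertex 4.5 5.5 3.5
   vertex 1.5 5.5 5.0
   vertex 5.0 2.5 5.5
  endloop
 endfacet
 facet normal 0.816 0.408 0.408
  outer loop
   vertex 4.5 5.5 3.5
   vertex 5.0 2.5 5.5
   vertex 5.5 4.0 3.0
  endloop
 endfacet
 facet normal -0.071 0.987 -0.141
  outer loop
   vertex 4.5 5.5 3.5
   vertex 2.5 5.0 1.0
   vertex 1.5 5.5 5.0
  endloop
 endfacet
 facet normal 0.577 0.577 -0.577
  outer loop
   vertex 4.5 5.5 3.5
   vertex 5.5 4.0 3.0
   vertex 2.5 5.0 1.0
  endloop
 endfacet
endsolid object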